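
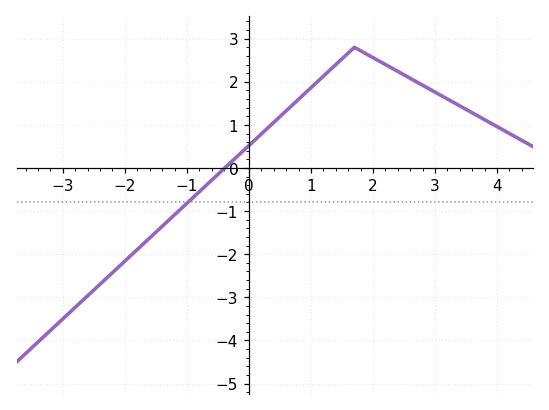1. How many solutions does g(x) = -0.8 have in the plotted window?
1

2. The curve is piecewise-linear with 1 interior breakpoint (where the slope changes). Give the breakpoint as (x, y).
(1.7, 2.8)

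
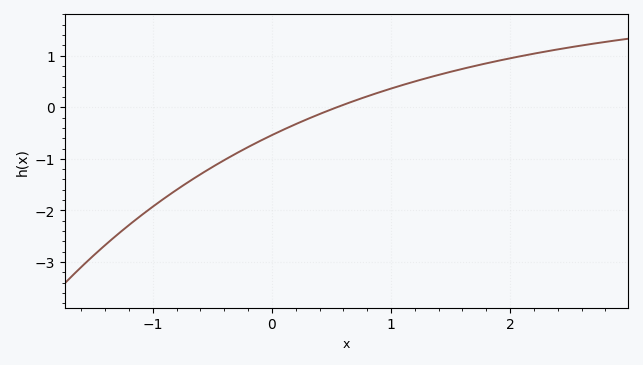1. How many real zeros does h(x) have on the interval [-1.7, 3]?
1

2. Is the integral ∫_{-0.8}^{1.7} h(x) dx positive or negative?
negative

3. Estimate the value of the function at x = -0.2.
-0.8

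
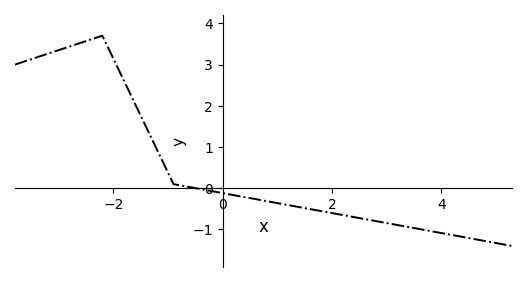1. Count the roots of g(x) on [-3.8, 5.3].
1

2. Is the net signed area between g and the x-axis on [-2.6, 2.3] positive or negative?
positive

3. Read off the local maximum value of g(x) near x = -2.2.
3.7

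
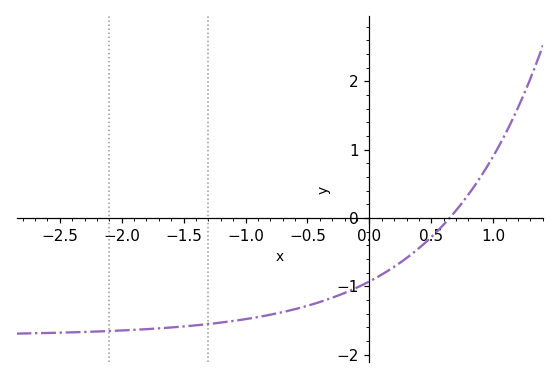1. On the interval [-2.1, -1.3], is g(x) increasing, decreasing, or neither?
increasing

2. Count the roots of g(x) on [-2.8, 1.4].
1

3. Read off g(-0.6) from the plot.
-1.34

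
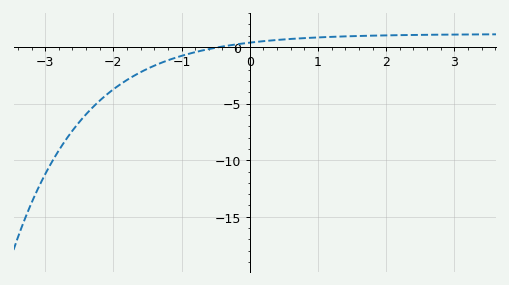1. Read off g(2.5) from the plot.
1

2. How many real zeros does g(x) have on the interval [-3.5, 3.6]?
1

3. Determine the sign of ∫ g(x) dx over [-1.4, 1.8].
positive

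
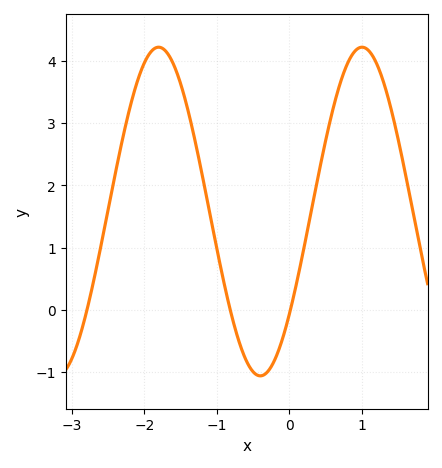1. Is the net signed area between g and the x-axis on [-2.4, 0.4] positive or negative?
positive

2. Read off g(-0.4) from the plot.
-1.06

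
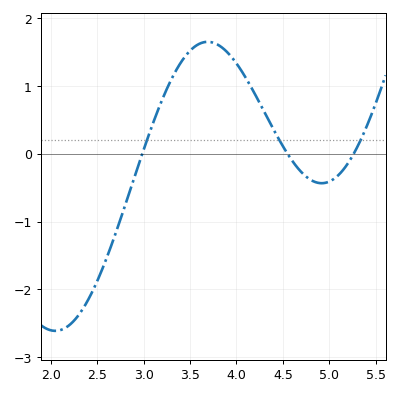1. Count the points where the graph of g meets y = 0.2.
3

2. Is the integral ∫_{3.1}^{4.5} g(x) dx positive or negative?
positive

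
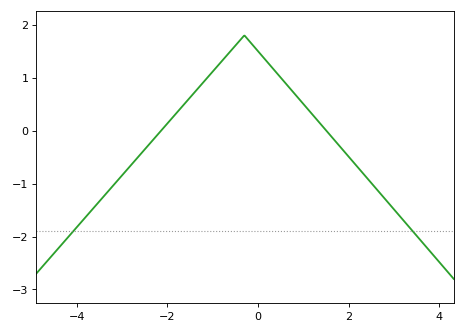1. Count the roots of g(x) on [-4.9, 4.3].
2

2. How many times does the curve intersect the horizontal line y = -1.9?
2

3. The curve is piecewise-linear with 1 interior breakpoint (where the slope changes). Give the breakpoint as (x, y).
(-0.3, 1.8)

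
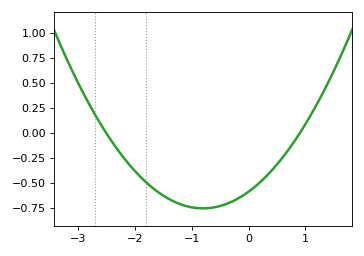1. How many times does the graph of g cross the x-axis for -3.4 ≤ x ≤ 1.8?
2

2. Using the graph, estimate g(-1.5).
-0.6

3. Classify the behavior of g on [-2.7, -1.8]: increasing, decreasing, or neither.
decreasing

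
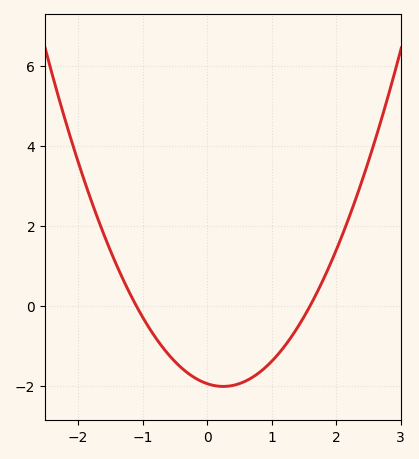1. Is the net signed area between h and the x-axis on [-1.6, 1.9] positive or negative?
negative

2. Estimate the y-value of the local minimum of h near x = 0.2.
-2.02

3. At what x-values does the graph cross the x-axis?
-1.1, 1.6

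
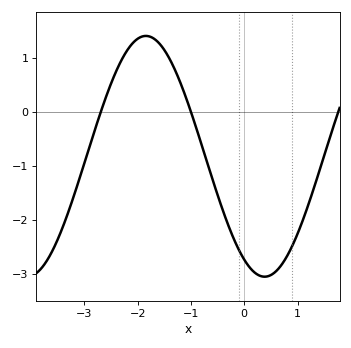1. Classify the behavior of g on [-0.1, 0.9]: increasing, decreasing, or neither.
neither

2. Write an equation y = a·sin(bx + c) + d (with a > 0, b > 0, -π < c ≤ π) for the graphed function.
y = 2.23sin(1.4x - 2.1) - 0.82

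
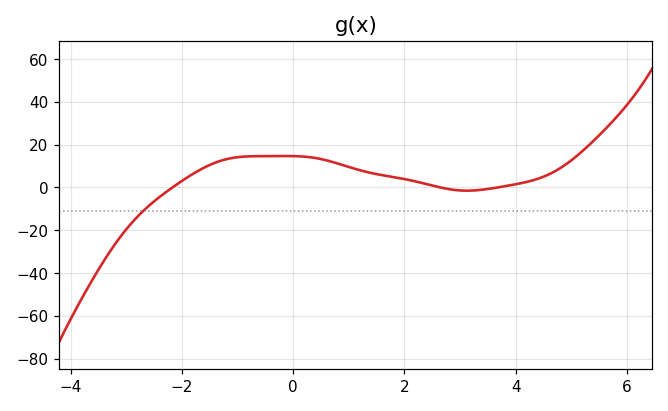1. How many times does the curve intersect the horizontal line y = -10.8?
1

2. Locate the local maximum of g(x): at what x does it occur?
-0.2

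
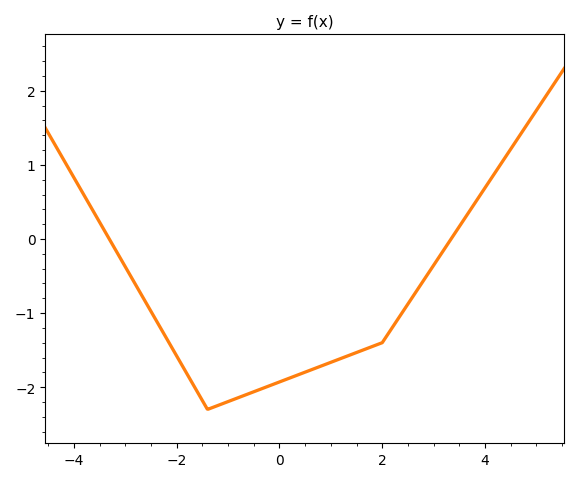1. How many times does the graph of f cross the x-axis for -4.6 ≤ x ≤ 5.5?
2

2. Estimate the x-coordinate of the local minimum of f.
-1.4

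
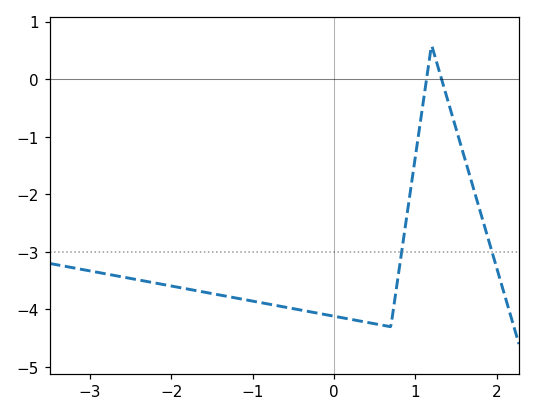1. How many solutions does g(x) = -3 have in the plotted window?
2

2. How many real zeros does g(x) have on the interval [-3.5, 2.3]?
2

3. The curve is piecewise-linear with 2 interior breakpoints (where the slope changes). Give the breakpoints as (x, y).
(0.7, -4.3); (1.2, 0.6)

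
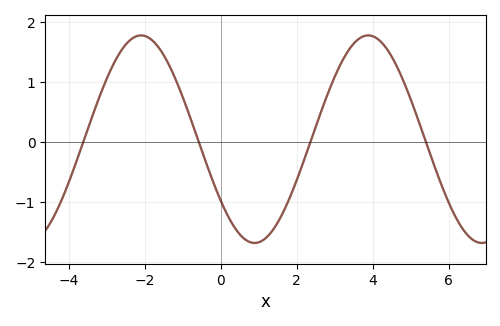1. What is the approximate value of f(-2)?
1.75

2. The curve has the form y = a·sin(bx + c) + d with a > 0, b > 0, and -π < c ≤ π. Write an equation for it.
y = 1.73sin(1.1x - 2.5) + 0.05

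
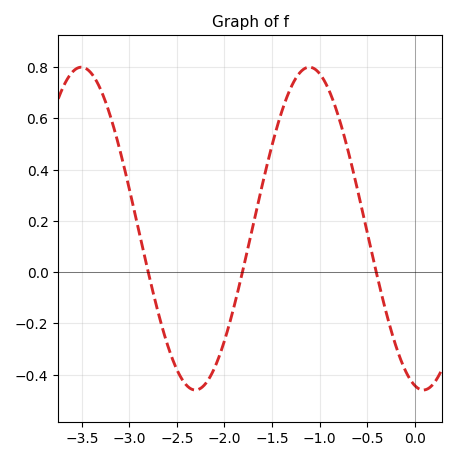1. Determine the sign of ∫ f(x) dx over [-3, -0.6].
positive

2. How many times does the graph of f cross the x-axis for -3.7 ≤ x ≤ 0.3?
3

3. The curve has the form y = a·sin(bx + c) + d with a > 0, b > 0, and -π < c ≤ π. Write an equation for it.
y = 0.63sin(2.62x - 1.81) + 0.17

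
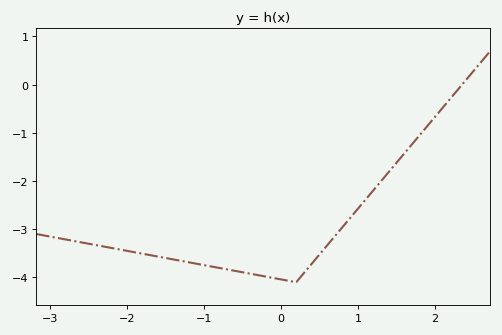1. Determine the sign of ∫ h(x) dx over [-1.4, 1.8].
negative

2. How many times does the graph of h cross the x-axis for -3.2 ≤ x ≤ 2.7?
1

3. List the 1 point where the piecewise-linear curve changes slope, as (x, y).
(0.2, -4.1)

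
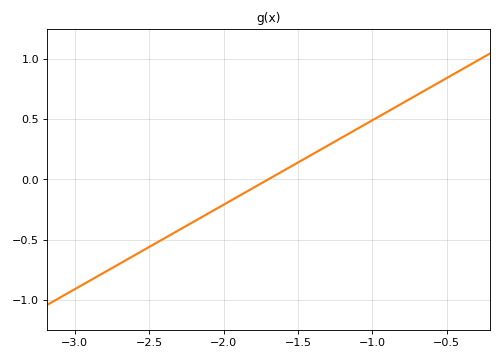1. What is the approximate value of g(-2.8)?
-0.77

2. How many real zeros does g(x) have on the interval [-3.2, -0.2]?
1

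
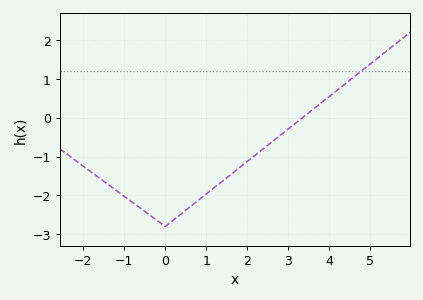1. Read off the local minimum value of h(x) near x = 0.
-2.8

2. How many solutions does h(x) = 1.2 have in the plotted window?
1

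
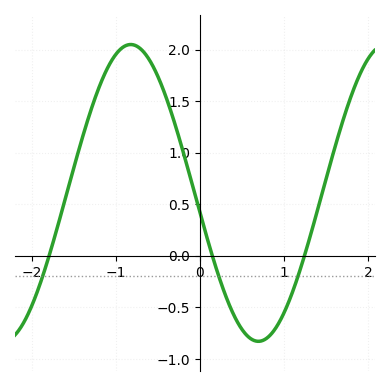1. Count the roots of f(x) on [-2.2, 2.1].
3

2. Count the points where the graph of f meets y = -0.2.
3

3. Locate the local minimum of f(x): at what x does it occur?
0.697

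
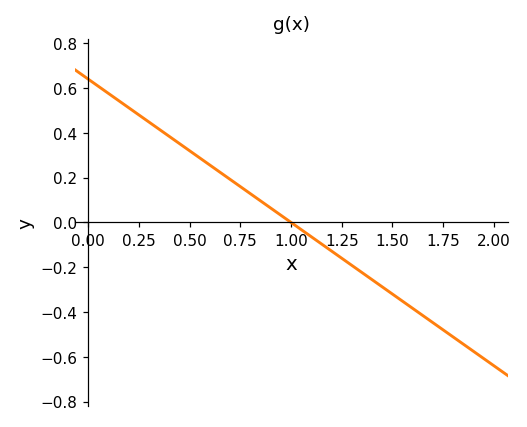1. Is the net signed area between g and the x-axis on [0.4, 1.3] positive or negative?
positive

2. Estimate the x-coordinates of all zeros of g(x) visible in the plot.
1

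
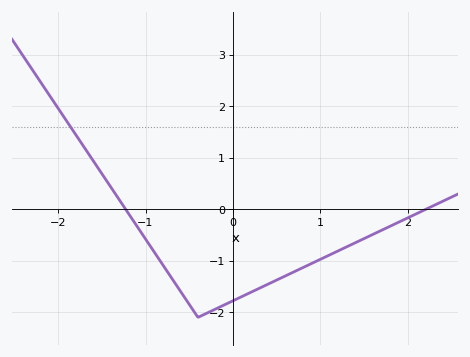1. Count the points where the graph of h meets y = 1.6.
1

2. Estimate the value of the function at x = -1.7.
1.2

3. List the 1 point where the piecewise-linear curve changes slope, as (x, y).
(-0.4, -2.1)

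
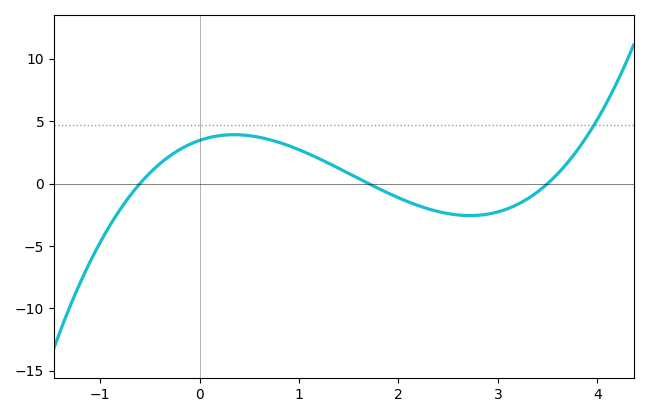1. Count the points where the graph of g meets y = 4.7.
1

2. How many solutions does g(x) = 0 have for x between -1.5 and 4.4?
3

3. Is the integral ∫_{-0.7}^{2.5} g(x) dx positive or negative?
positive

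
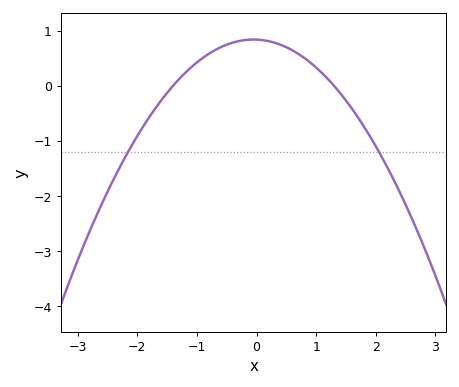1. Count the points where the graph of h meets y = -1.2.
2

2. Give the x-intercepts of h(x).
-1.4, 1.3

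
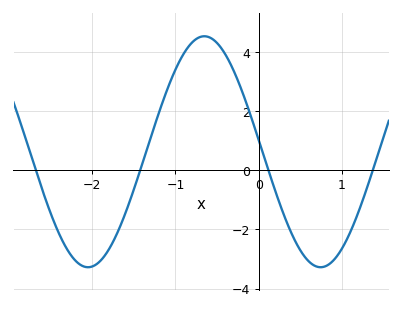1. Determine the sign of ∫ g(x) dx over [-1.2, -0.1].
positive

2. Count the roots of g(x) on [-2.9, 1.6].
4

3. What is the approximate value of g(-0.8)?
4.33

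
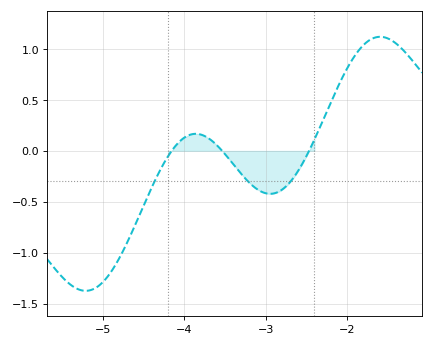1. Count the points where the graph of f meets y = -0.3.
3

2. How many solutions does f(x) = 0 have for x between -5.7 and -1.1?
3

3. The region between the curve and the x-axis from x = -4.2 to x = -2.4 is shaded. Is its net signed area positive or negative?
negative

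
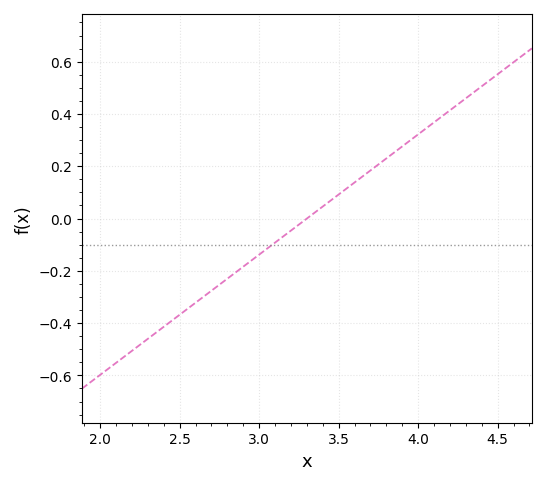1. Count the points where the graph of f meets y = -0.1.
1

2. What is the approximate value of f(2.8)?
-0.22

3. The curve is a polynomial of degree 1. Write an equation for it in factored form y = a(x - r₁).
y = 0.46(x - 3.3)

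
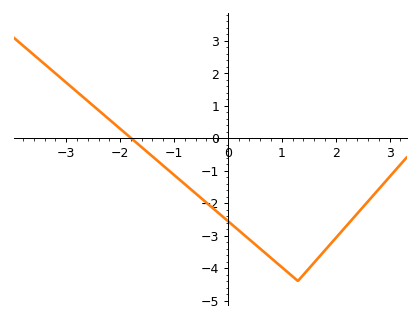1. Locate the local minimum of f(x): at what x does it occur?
1.3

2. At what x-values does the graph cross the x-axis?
-1.8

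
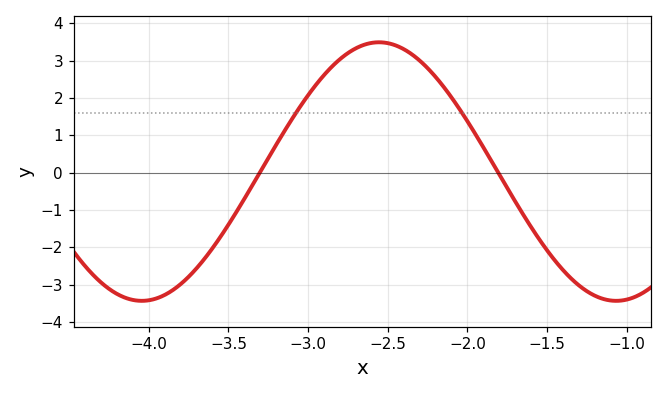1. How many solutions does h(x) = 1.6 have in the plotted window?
2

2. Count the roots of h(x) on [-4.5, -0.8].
2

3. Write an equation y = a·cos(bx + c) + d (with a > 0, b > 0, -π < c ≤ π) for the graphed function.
y = 3.46cos(2.11x - 0.892) + 0.03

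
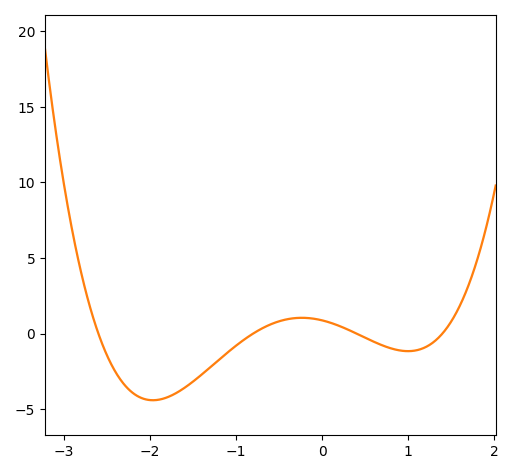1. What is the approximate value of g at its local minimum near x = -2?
-4.5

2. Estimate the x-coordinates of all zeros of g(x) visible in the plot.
-2.6, -0.8, 0.4, 1.4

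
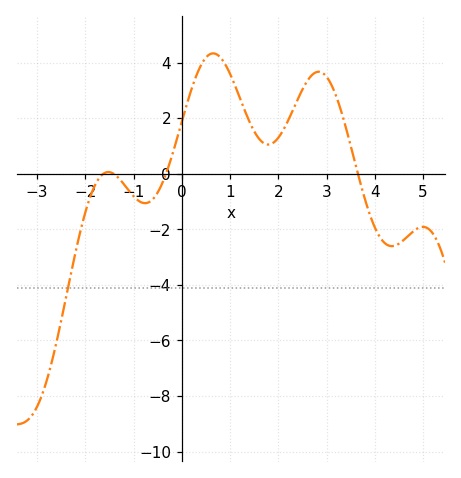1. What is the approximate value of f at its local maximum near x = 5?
-1.91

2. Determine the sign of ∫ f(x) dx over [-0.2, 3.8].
positive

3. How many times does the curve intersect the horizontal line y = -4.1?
1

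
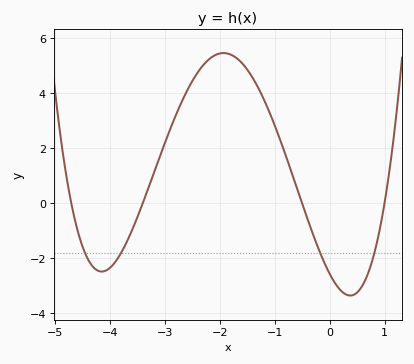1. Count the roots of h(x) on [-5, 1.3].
4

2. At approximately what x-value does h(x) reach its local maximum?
-1.9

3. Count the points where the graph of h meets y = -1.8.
4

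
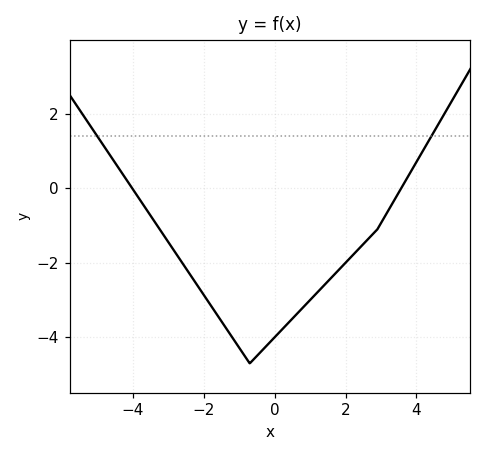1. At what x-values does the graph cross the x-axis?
-4.01, 3.57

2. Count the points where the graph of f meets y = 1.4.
2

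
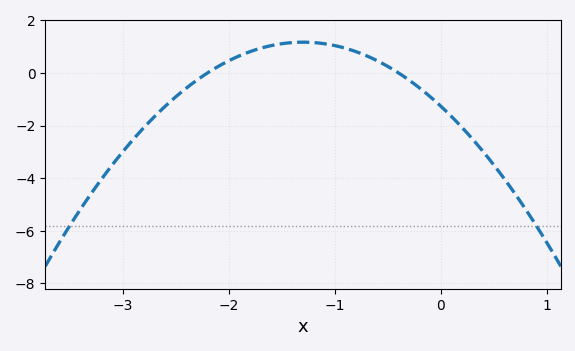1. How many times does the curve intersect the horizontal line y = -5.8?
2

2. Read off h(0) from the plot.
-1.27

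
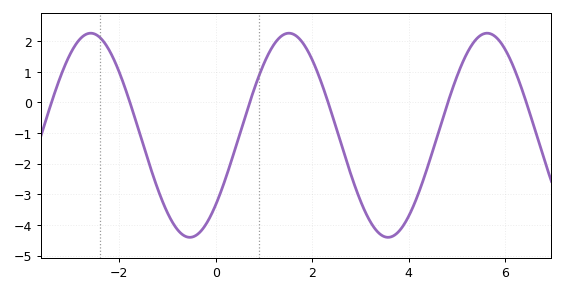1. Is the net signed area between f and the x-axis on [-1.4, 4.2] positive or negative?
negative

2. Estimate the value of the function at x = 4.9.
0.42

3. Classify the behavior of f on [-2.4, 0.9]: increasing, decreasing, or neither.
neither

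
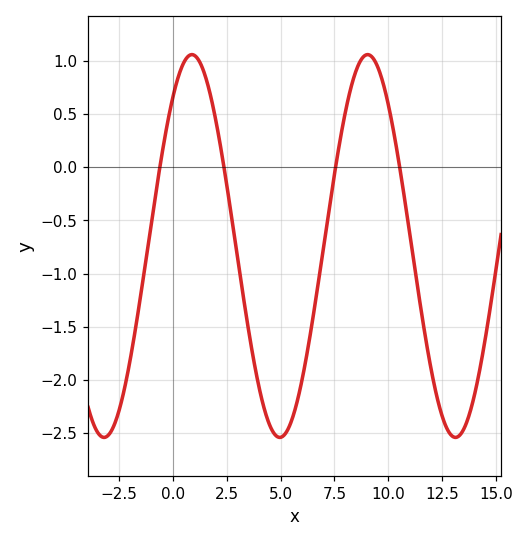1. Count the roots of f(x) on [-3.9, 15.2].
4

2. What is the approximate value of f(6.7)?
-1.15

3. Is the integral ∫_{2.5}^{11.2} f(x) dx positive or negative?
negative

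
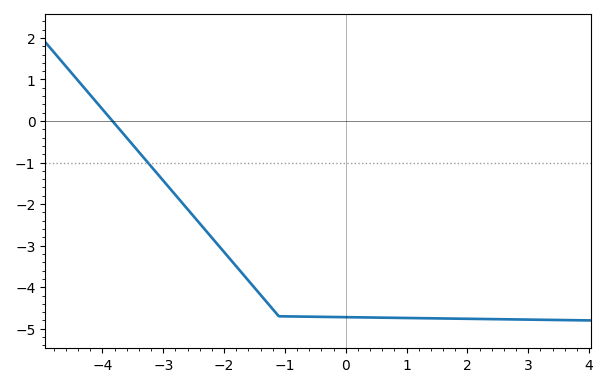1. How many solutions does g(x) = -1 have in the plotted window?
1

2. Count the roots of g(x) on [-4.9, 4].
1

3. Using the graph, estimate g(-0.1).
-4.72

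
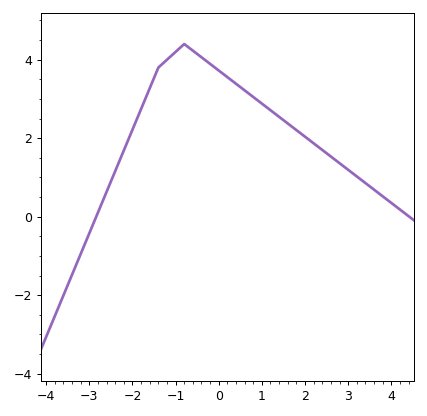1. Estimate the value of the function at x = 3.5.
0.8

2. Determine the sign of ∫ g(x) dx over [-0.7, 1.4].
positive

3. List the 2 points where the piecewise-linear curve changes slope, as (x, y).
(-1.4, 3.8); (-0.8, 4.4)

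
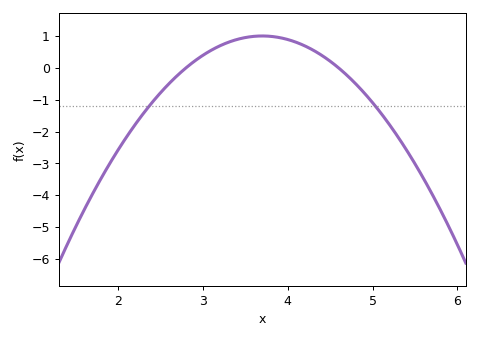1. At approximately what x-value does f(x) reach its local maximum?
3.7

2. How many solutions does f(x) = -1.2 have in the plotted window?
2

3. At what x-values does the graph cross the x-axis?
2.8, 4.6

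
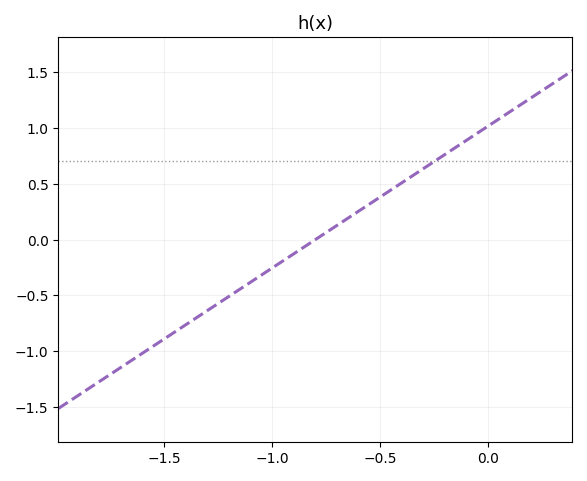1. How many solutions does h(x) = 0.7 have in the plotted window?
1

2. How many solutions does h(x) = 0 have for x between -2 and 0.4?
1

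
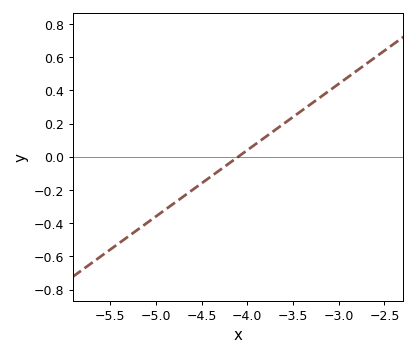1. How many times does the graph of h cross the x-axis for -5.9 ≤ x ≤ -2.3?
1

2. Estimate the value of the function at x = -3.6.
0.2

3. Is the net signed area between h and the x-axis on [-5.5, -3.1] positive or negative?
negative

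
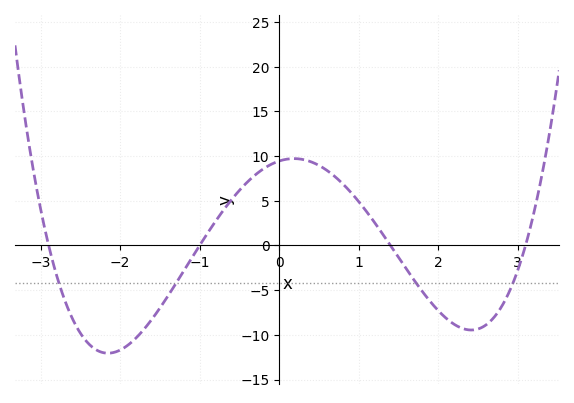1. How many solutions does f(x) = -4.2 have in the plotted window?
4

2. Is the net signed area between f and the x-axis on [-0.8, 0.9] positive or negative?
positive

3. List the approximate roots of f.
-2.9, -1, 1.4, 3.1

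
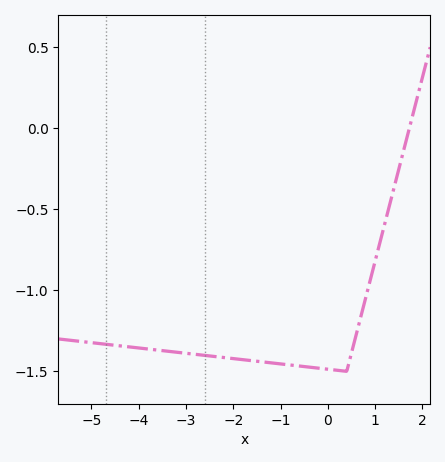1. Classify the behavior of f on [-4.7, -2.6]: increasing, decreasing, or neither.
decreasing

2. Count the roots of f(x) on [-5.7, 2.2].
1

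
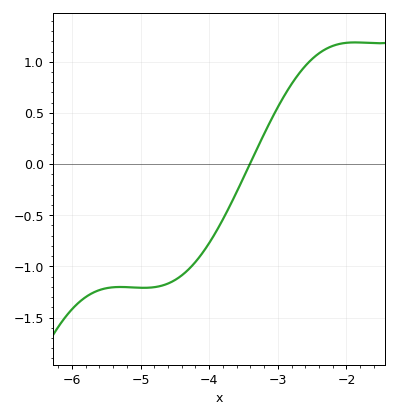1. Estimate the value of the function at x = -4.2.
-0.957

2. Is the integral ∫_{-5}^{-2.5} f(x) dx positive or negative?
negative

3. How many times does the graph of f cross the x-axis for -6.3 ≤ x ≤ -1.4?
1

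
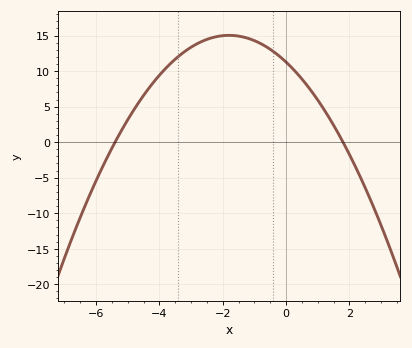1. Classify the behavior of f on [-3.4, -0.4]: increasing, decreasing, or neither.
neither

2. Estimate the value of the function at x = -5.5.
-1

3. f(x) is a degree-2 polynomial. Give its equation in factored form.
y = -1.16(x + 5.4)(x - 1.8)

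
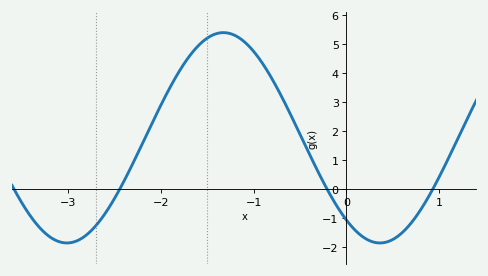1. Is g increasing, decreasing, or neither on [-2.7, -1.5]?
increasing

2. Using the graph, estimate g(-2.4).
0.279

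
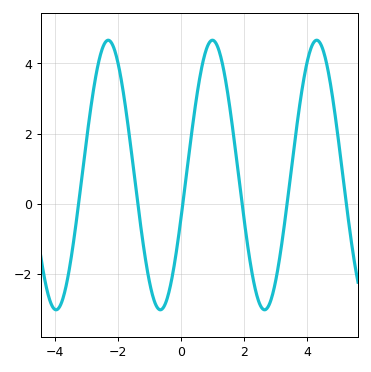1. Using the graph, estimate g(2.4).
-2.56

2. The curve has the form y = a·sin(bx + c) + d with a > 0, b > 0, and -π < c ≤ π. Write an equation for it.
y = 3.84sin(1.9x - 0.342) + 0.82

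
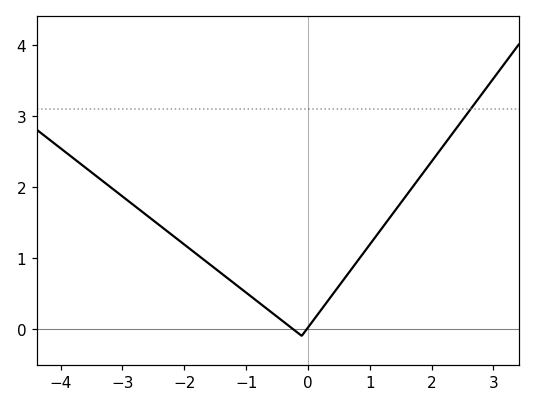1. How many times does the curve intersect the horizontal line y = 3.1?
1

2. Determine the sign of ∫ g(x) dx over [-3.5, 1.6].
positive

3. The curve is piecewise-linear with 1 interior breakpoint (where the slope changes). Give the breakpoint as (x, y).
(-0.1, -0.1)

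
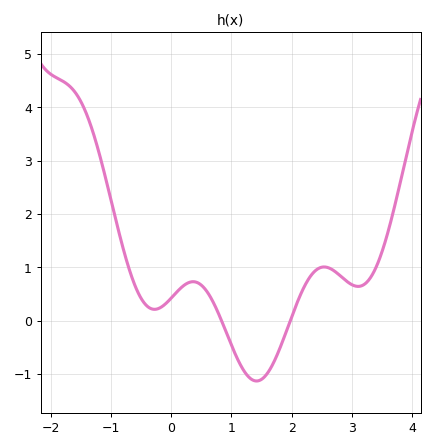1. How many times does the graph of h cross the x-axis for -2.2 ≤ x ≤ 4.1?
2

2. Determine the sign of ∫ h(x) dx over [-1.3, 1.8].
positive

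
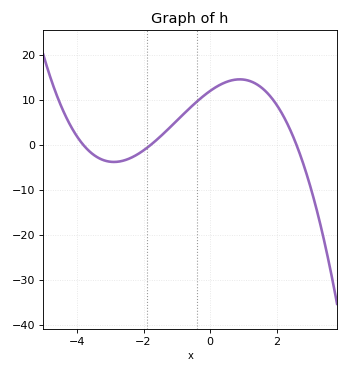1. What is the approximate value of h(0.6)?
14.4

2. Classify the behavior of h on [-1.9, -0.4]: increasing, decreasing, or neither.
increasing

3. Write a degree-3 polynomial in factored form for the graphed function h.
y = -0.68(x + 3.8)(x + 1.8)(x - 2.6)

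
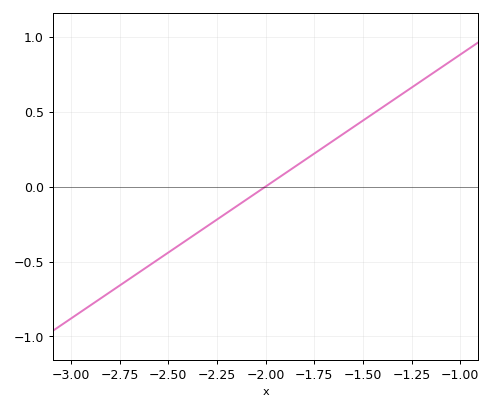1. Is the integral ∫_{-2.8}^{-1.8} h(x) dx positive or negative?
negative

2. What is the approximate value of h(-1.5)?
0.45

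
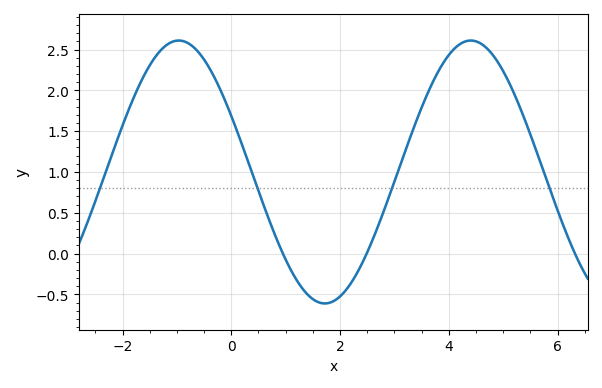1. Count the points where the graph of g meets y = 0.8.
4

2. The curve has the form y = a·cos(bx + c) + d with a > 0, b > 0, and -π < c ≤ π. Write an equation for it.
y = 1.61cos(1.17x + 1.13) + 1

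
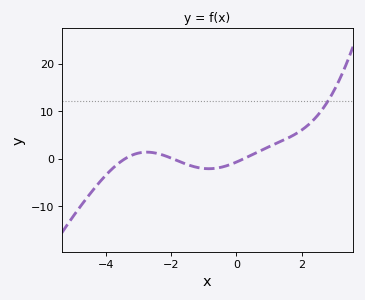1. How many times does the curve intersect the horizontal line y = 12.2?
1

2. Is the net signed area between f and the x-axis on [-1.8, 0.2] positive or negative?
negative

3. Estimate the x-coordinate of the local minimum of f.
-0.8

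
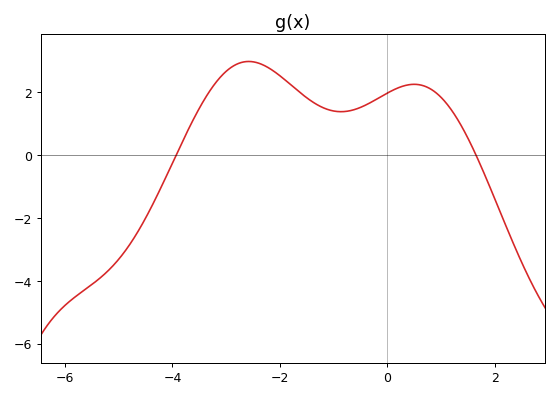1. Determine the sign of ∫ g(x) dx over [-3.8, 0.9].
positive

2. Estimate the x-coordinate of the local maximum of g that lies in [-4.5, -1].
-2.6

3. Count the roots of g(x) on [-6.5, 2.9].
2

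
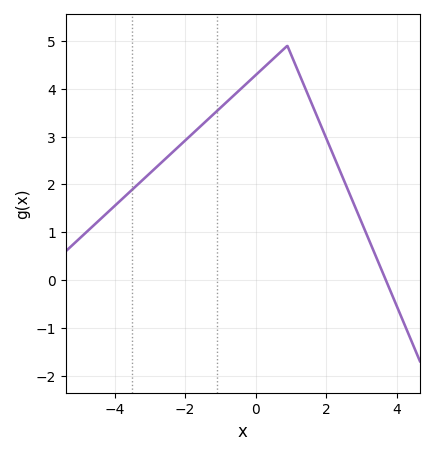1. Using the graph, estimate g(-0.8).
3.74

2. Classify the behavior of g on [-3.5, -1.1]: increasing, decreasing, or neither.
increasing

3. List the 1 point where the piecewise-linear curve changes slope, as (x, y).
(0.9, 4.9)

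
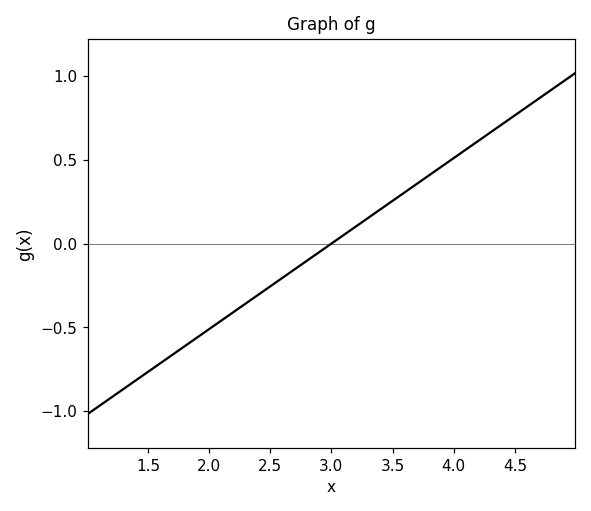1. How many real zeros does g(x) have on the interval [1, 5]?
1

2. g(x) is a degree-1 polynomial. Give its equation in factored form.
y = 0.51(x - 3)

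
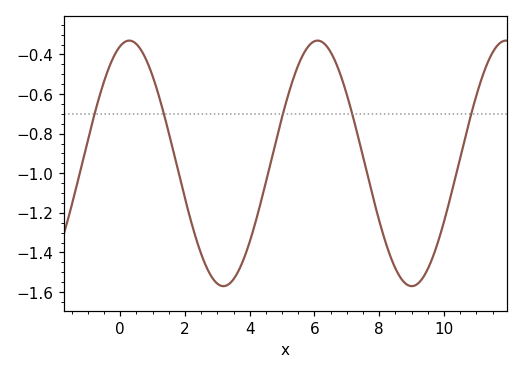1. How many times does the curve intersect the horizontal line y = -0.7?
5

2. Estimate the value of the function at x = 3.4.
-1.55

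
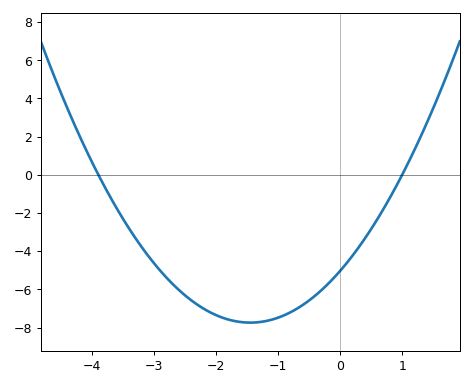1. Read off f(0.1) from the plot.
-4.6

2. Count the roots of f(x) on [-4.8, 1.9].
2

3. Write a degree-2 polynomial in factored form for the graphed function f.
y = 1.29(x + 3.9)(x - 1)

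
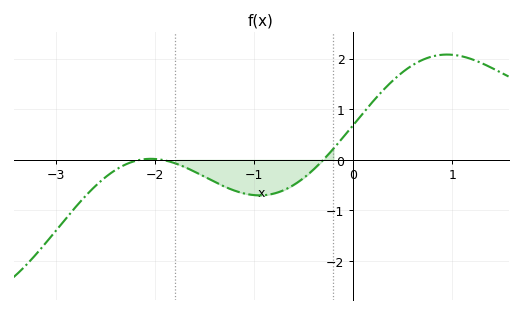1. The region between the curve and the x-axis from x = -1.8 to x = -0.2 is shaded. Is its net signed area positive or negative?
negative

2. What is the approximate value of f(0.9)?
2.08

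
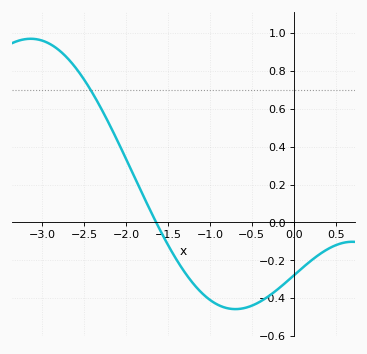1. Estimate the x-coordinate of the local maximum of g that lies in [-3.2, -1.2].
-3.14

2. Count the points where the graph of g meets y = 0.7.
1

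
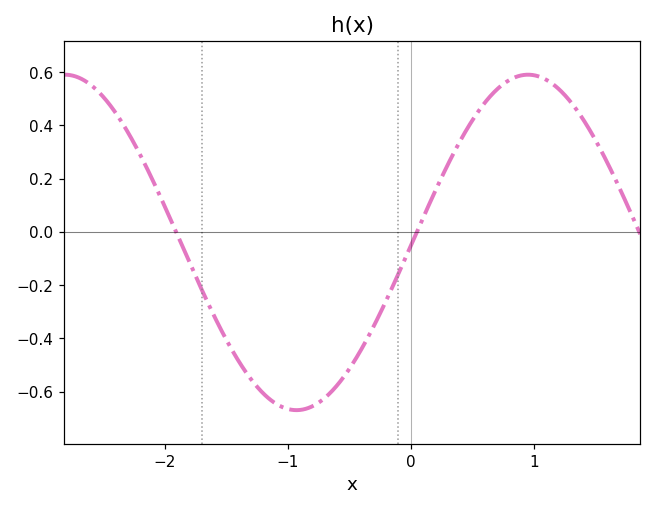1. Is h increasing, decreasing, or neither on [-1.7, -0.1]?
neither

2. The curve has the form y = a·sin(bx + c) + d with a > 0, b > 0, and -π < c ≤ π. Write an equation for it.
y = 0.63sin(1.7x - 0.02) - 0.04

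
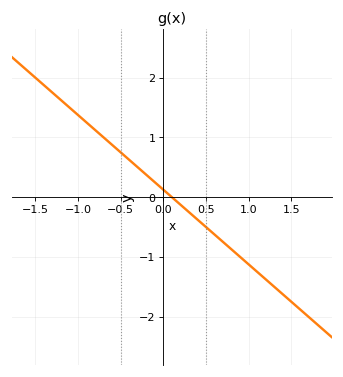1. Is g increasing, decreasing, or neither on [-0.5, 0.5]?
decreasing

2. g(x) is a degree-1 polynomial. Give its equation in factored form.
y = -1.25(x - 0.1)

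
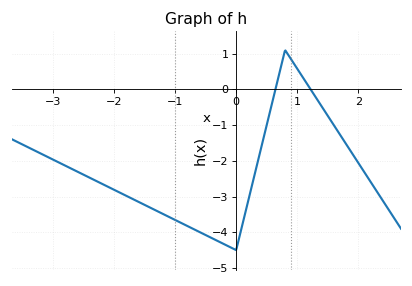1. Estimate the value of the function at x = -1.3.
-3.4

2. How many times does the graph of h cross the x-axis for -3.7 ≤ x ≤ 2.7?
2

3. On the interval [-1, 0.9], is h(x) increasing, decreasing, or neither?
neither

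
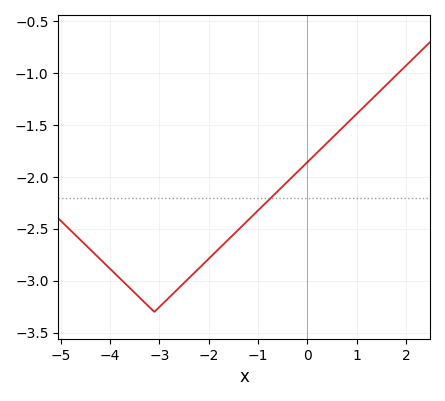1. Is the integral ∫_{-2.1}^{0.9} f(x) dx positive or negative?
negative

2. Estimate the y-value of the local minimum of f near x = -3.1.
-3.3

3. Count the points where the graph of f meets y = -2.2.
1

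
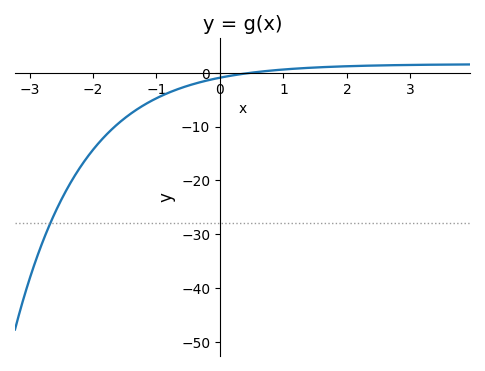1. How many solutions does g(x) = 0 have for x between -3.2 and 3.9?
1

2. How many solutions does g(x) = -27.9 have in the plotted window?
1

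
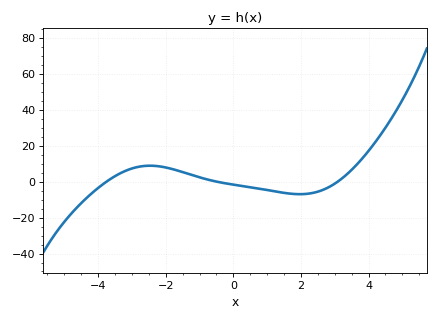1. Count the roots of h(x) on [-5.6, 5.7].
3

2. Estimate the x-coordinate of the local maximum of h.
-2.4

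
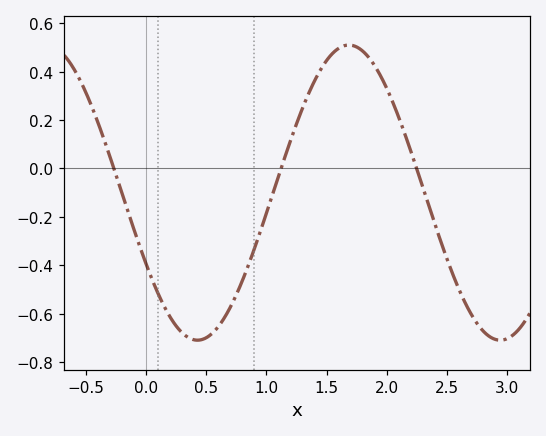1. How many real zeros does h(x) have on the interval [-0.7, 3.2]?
3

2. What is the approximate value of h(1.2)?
0.12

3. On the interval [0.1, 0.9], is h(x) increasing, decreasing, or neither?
neither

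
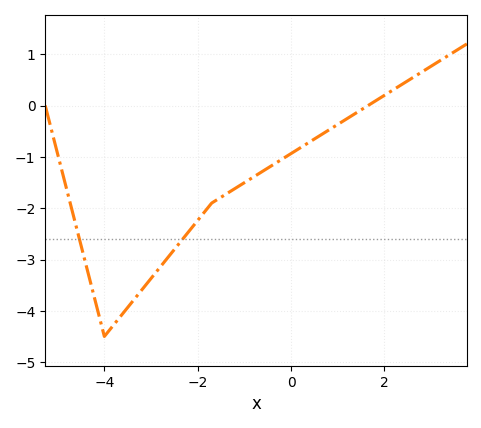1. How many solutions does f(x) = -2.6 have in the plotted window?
2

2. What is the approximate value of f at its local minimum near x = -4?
-4.5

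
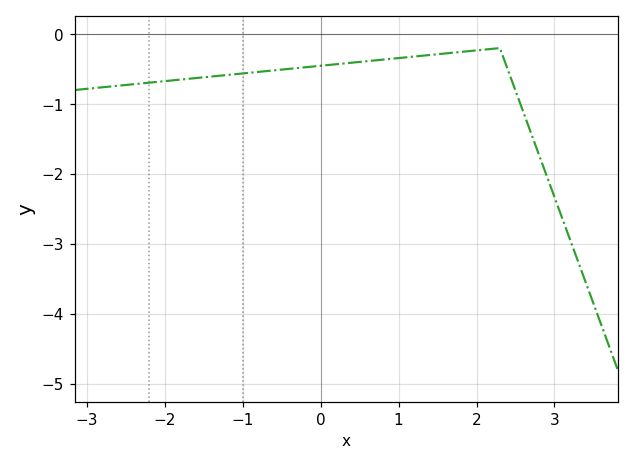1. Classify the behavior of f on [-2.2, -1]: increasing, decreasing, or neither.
increasing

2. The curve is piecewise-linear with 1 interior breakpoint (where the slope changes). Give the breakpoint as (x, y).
(2.3, -0.2)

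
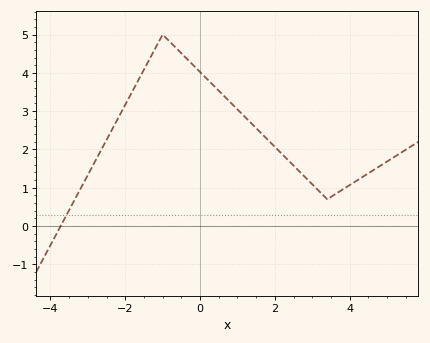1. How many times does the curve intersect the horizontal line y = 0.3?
1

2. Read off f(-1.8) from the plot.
3.5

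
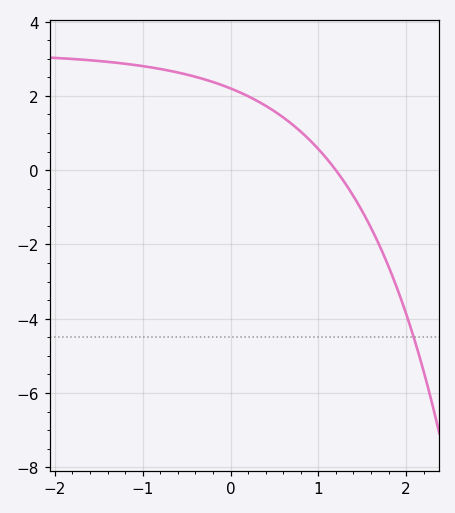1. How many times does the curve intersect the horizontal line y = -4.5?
1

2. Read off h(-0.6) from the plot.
2.6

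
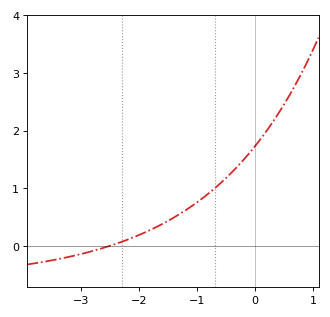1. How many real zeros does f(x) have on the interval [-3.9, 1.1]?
1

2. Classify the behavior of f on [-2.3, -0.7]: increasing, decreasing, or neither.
increasing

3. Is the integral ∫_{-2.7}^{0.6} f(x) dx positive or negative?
positive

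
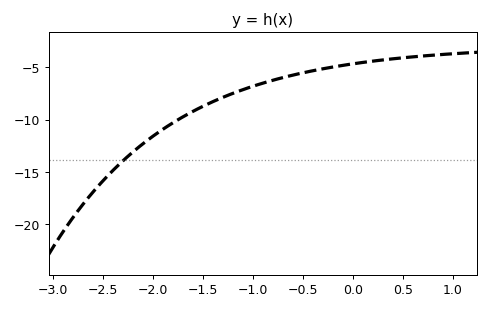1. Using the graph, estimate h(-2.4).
-15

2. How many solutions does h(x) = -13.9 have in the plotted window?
1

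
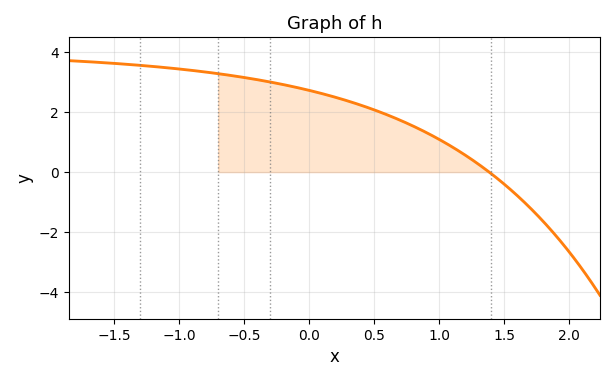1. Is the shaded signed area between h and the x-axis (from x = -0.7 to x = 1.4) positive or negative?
positive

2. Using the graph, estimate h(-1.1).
3.4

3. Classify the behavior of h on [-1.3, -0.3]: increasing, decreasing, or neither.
decreasing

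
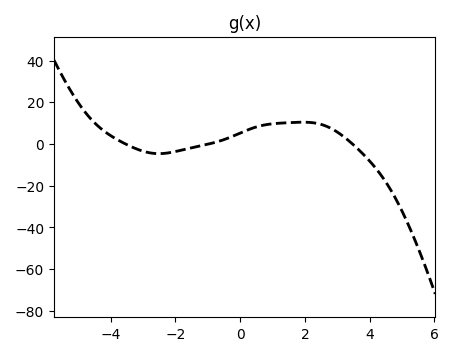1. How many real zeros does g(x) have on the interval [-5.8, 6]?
3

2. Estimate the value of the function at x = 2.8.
7.54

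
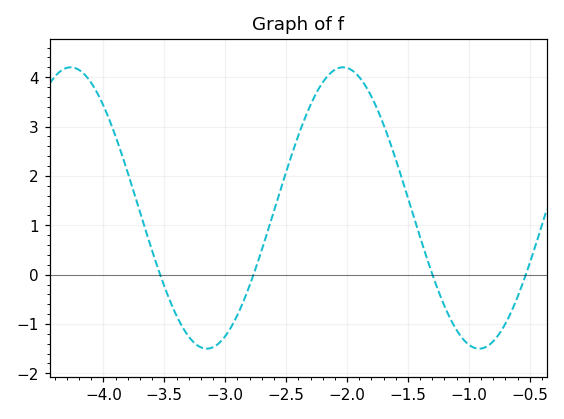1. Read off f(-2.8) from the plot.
-0.2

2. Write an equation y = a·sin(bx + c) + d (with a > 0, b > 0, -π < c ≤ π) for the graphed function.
y = 2.85sin(2.8x + 1) + 1.35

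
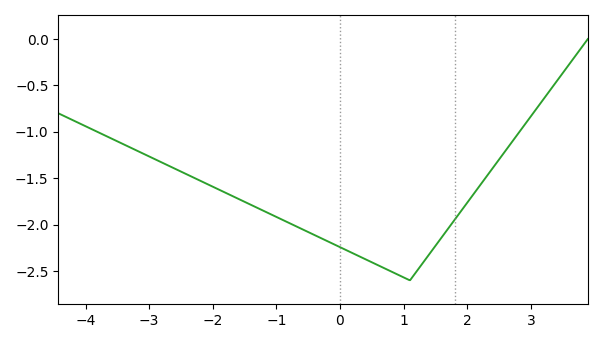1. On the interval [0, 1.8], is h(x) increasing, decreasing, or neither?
neither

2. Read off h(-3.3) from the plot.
-1.15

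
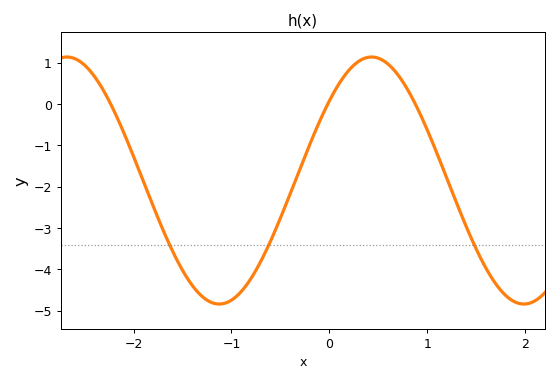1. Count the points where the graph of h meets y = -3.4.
3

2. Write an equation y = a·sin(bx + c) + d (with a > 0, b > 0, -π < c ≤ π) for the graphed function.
y = 2.99sin(2x + 0.7) - 1.85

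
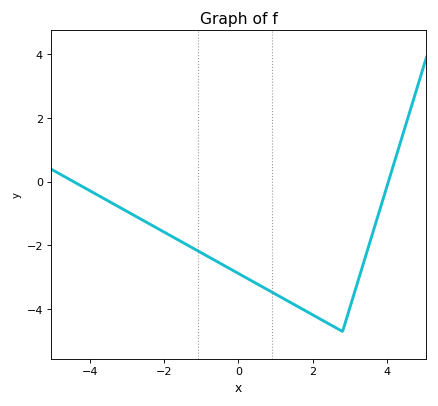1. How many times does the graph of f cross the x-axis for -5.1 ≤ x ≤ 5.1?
2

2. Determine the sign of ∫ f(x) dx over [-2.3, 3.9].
negative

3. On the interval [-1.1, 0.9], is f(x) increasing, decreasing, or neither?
decreasing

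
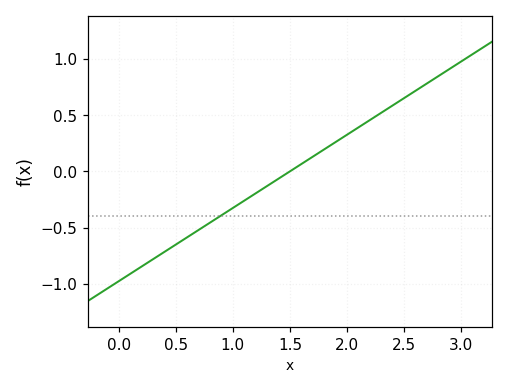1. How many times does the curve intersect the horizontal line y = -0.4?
1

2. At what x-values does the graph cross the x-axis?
1.5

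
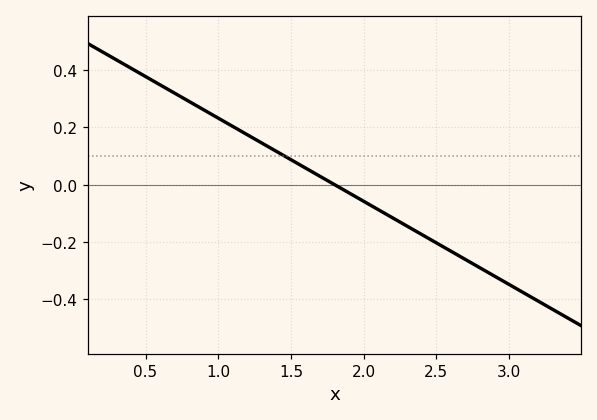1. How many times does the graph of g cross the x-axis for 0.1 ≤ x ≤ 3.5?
1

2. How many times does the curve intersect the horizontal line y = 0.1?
1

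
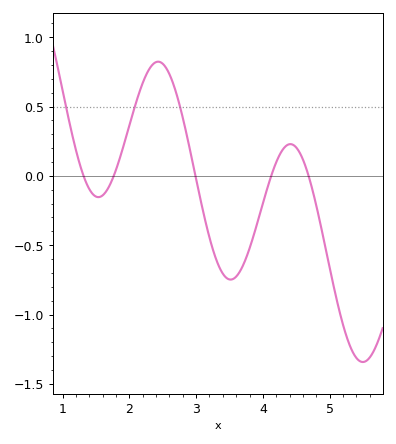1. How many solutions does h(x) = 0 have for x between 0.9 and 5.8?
5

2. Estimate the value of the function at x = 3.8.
-0.5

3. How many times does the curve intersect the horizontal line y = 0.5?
3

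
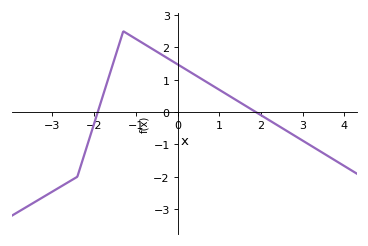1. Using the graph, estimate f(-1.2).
2.4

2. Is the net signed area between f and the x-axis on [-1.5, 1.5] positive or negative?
positive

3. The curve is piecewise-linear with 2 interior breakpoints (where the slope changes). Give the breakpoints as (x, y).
(-2.4, -2); (-1.3, 2.5)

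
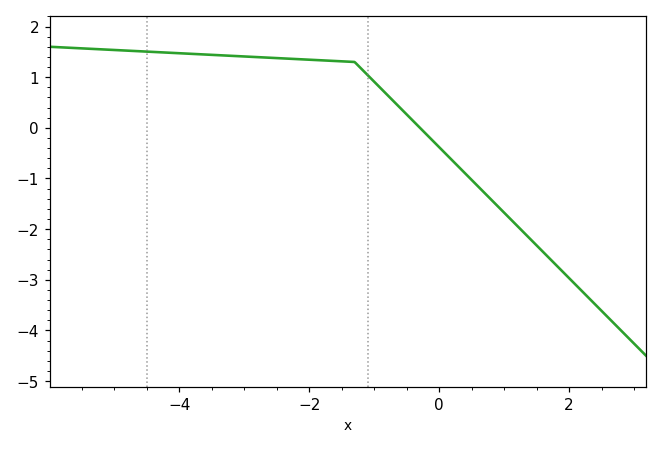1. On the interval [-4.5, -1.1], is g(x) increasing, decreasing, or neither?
decreasing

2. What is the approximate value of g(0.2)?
-0.639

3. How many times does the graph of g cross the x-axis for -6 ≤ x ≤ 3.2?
1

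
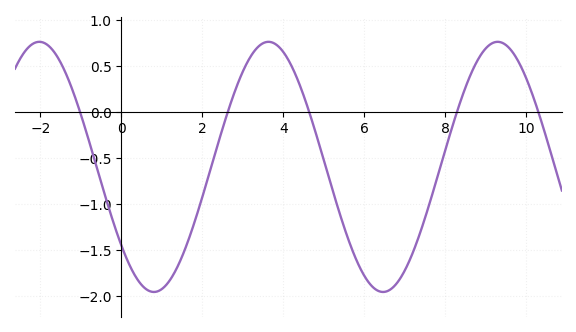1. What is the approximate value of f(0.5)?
-1.9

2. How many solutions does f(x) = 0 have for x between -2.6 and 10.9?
5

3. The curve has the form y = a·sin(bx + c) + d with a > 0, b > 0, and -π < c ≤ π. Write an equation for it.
y = 1.36sin(1.1x - 2.5) - 0.6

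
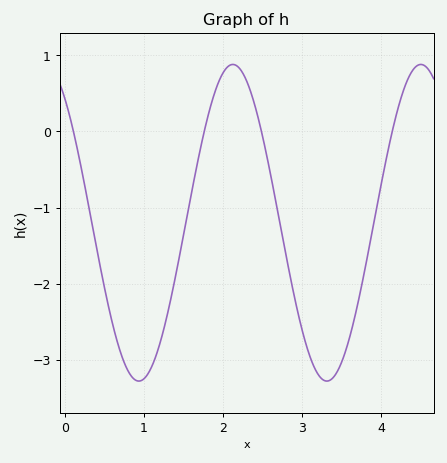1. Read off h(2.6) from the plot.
-0.546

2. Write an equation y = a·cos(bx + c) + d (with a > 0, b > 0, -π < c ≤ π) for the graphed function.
y = 2.08cos(2.64x + 0.67) - 1.2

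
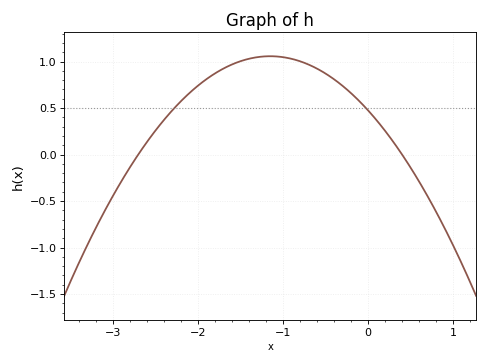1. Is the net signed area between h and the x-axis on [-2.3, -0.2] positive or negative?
positive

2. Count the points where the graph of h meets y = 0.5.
2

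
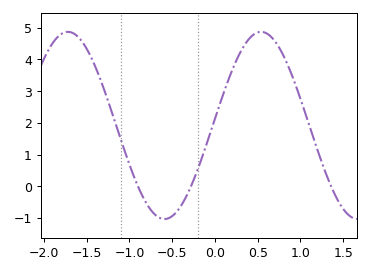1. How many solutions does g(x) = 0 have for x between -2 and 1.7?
3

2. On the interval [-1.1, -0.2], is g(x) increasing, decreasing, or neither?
neither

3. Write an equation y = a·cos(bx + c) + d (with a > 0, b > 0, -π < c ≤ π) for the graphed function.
y = 2.95cos(2.78x - 1.5) + 1.92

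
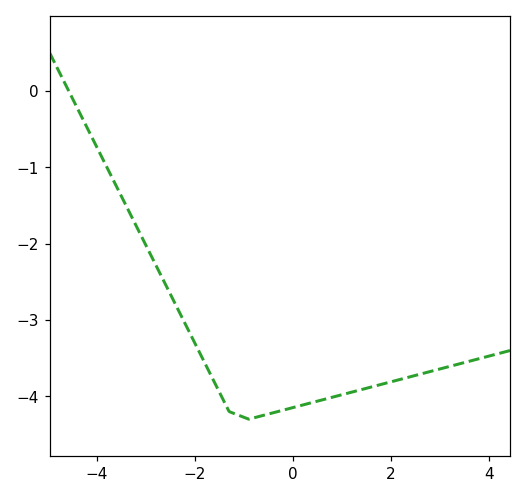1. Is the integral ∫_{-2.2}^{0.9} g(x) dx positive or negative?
negative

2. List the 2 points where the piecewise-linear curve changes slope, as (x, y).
(-1.3, -4.2); (-0.9, -4.3)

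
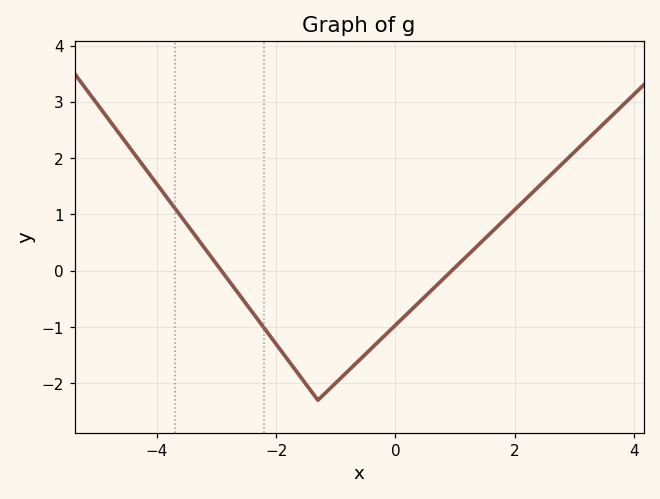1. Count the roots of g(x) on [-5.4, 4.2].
2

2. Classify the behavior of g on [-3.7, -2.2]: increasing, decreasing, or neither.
decreasing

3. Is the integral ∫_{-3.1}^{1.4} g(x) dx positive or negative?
negative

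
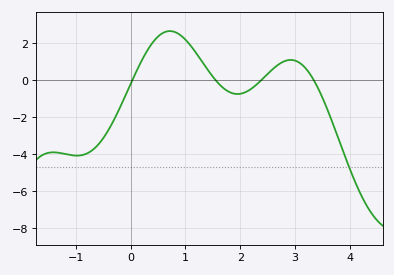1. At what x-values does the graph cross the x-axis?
0.03, 1.55, 2.38, 3.34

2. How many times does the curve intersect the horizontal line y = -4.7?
1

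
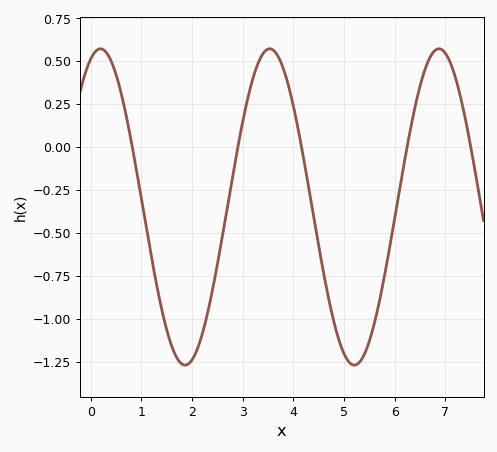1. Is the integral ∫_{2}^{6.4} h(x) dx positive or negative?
negative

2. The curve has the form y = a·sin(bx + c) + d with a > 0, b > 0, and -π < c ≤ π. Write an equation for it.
y = 0.92sin(1.88x + 1.21) - 0.35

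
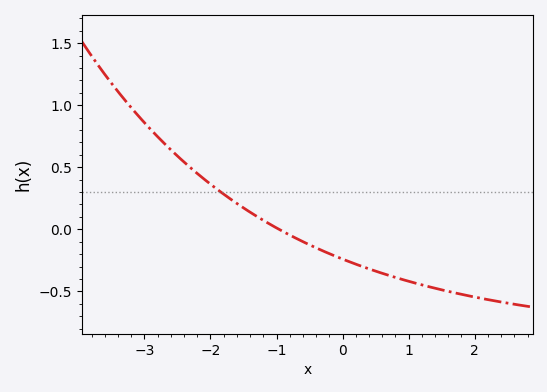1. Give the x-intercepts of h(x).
-0.962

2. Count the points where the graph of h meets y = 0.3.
1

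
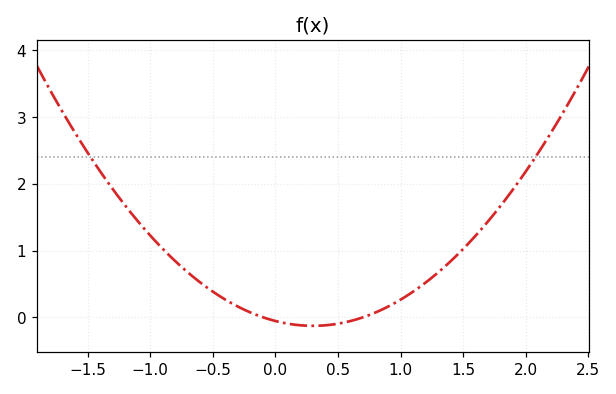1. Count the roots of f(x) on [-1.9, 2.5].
2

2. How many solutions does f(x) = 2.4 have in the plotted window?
2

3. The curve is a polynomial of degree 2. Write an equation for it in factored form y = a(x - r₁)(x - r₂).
y = 0.8(x + 0.1)(x - 0.7)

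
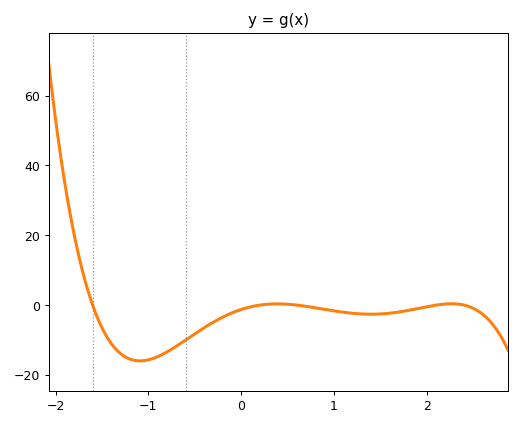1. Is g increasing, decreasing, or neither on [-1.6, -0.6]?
neither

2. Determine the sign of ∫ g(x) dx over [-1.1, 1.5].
negative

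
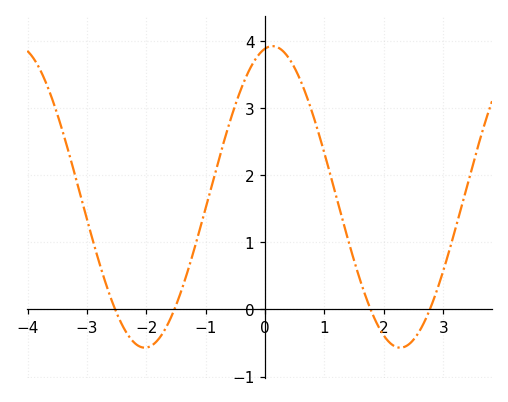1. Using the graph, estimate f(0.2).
3.92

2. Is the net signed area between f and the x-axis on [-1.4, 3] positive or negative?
positive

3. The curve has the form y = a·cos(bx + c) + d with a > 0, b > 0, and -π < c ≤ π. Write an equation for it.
y = 2.25cos(1.46x - 0.182) + 1.68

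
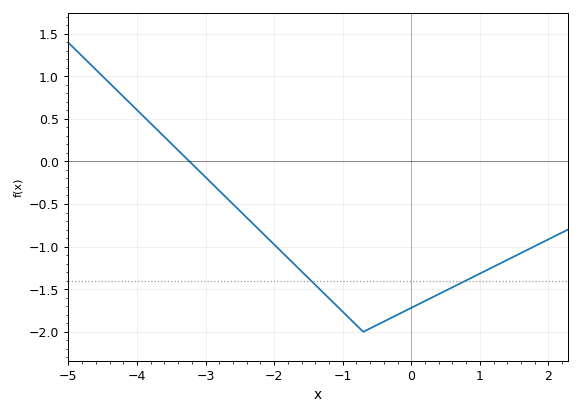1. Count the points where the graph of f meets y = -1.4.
2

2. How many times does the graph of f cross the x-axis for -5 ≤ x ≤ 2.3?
1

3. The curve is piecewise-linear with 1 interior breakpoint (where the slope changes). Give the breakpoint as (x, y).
(-0.7, -2)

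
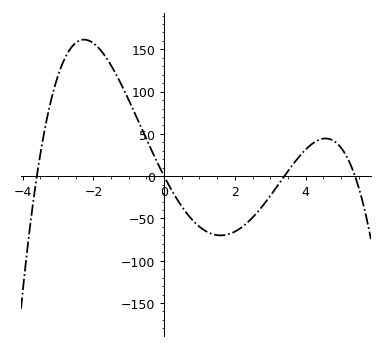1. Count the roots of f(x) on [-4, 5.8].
4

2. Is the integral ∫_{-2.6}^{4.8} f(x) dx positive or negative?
positive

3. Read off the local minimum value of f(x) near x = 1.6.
-70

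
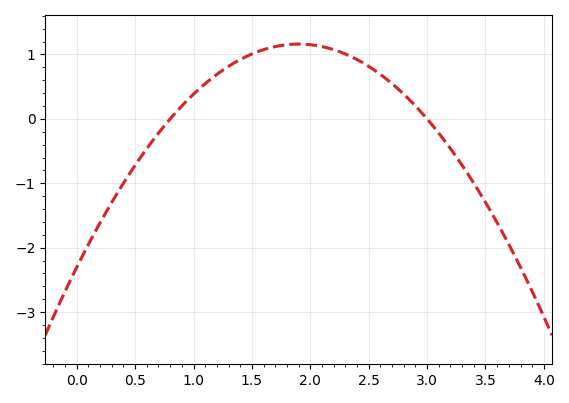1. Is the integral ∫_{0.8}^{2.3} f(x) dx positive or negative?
positive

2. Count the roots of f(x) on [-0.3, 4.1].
2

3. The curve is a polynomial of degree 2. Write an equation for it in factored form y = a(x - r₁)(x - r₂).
y = -0.96(x - 0.8)(x - 3)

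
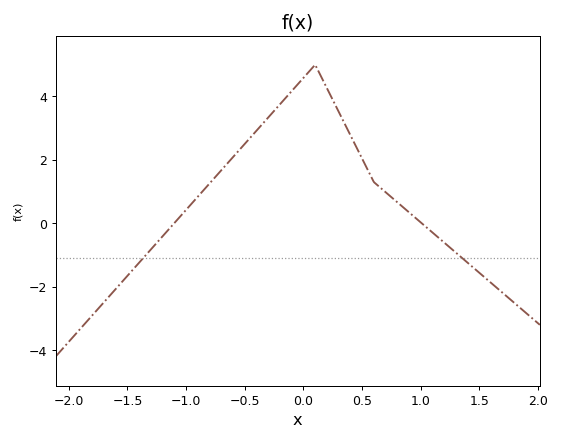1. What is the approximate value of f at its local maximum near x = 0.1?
5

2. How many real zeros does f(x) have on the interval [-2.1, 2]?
2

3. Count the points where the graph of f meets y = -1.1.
2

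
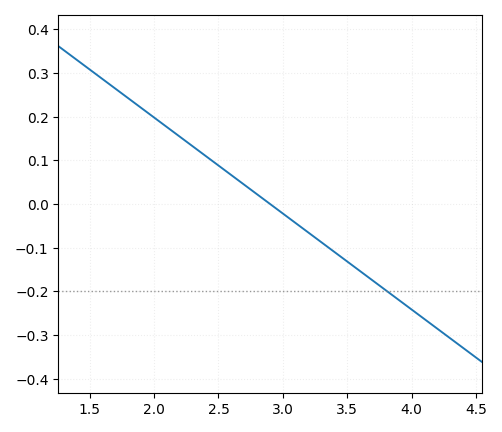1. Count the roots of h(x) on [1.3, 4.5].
1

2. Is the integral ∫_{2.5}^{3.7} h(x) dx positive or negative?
negative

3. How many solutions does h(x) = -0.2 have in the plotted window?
1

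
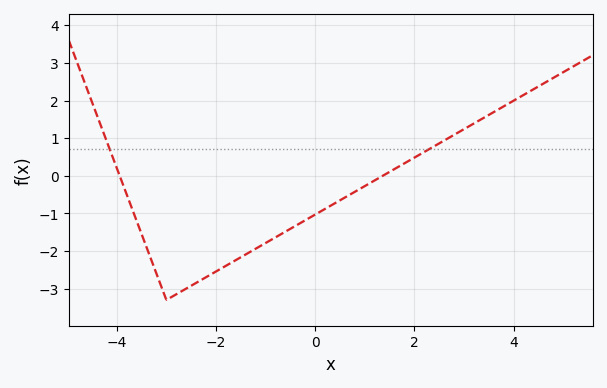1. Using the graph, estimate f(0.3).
-0.804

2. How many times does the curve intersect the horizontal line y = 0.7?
2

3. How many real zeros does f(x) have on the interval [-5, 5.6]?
2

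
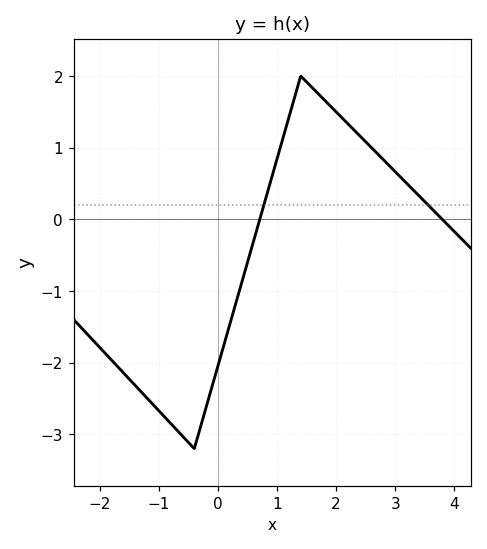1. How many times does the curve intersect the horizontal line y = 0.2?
2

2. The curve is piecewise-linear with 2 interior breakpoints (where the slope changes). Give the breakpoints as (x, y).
(-0.4, -3.2); (1.4, 2)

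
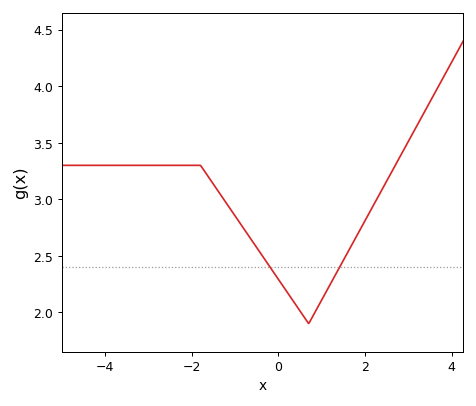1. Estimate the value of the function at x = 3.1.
3.6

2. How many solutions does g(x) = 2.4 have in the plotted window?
2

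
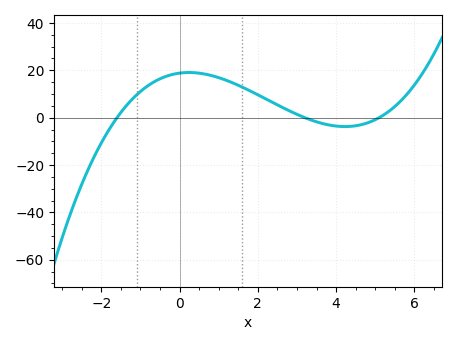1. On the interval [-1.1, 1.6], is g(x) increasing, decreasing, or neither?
neither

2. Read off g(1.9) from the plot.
10.5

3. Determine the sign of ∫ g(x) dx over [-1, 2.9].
positive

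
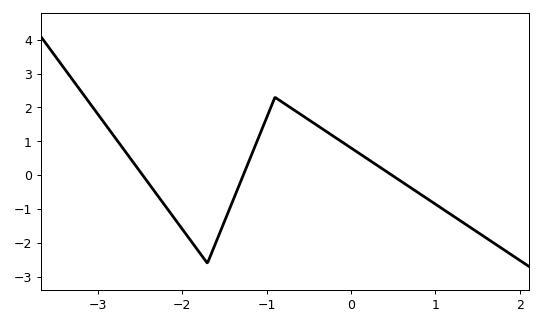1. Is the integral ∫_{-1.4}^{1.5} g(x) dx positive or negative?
positive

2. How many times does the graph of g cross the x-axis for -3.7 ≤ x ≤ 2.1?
3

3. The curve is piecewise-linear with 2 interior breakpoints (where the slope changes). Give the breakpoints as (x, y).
(-1.7, -2.6); (-0.9, 2.3)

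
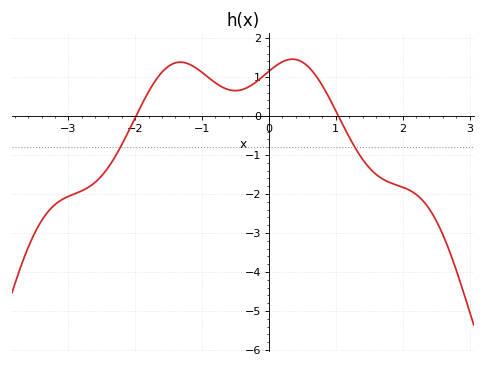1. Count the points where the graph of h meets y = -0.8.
2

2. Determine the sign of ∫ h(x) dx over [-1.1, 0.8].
positive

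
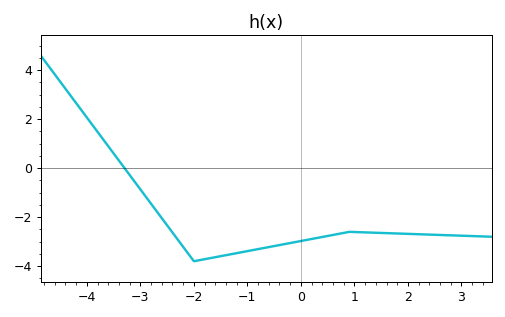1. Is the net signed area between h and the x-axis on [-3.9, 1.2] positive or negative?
negative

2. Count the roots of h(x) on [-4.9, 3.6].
1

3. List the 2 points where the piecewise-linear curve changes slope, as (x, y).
(-2, -3.8); (0.9, -2.6)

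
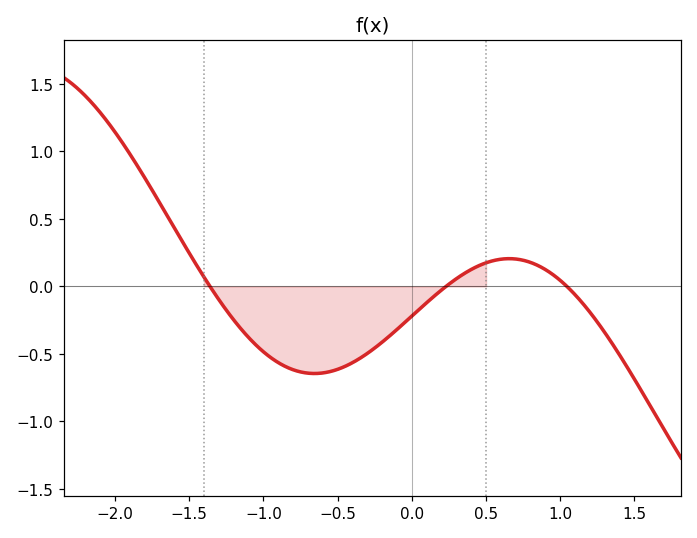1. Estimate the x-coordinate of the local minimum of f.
-0.7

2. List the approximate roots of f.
-1.4, 0.2, 1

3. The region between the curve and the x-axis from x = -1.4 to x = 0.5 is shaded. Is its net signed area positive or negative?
negative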